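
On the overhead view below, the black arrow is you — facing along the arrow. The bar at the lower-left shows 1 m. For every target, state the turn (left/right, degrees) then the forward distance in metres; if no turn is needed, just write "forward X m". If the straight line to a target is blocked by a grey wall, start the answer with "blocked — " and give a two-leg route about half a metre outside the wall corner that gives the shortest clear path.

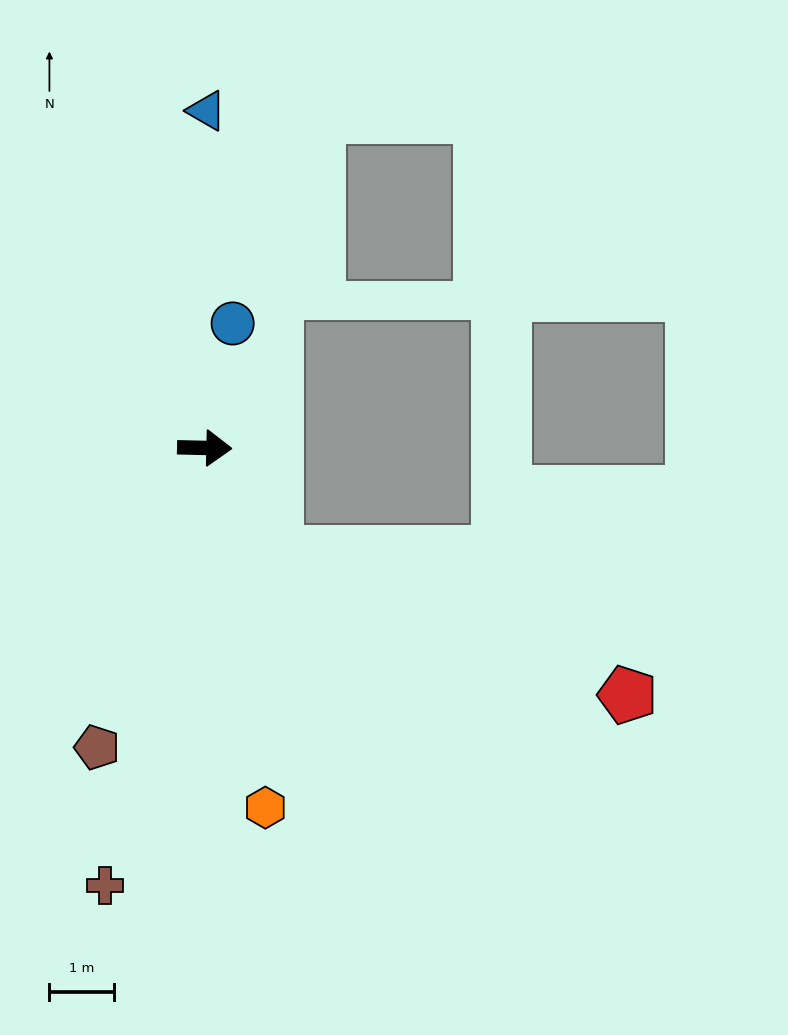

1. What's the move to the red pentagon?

blocked — turn right 55°, forward 2.0 m, then turn left 34°, forward 5.9 m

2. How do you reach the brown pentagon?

turn right 108°, forward 4.9 m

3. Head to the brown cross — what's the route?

turn right 102°, forward 6.9 m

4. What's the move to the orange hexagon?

turn right 79°, forward 5.6 m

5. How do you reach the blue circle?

turn left 79°, forward 2.0 m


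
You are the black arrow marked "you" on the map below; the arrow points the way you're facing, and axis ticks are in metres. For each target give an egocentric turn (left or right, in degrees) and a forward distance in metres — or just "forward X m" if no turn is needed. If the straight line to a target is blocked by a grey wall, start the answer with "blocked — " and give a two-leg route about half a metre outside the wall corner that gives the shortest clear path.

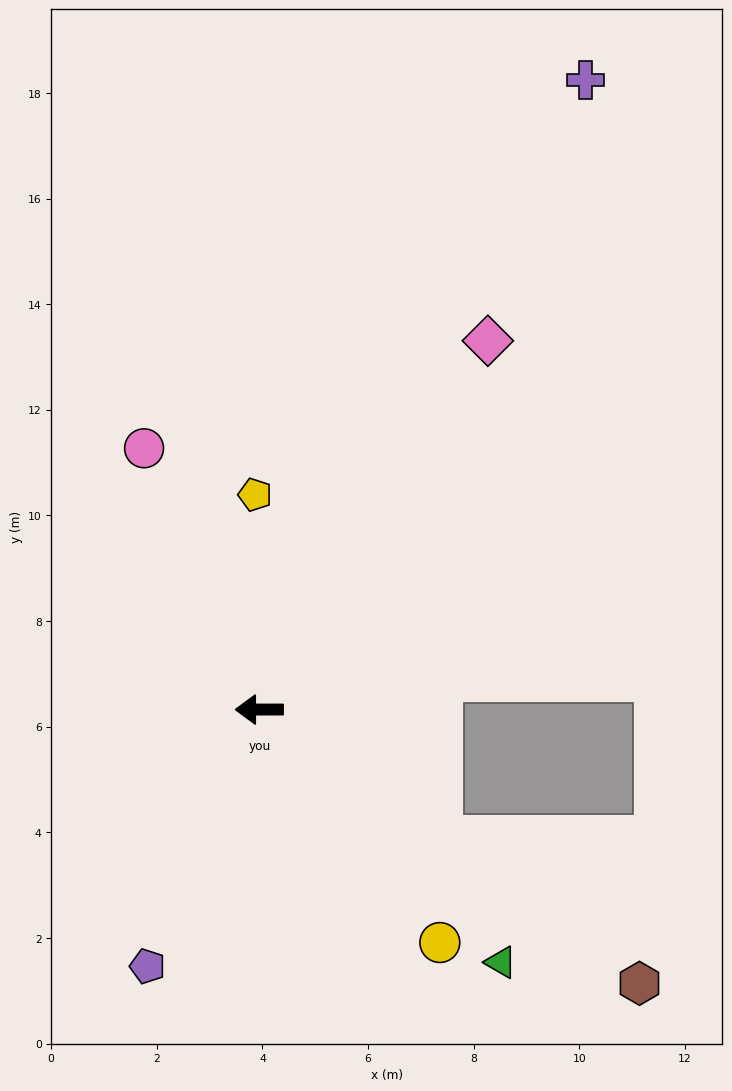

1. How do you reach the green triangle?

turn left 134°, forward 6.6 m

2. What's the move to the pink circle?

turn right 66°, forward 5.4 m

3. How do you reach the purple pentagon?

turn left 66°, forward 5.3 m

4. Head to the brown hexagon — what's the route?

turn left 144°, forward 8.9 m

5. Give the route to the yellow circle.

turn left 128°, forward 5.6 m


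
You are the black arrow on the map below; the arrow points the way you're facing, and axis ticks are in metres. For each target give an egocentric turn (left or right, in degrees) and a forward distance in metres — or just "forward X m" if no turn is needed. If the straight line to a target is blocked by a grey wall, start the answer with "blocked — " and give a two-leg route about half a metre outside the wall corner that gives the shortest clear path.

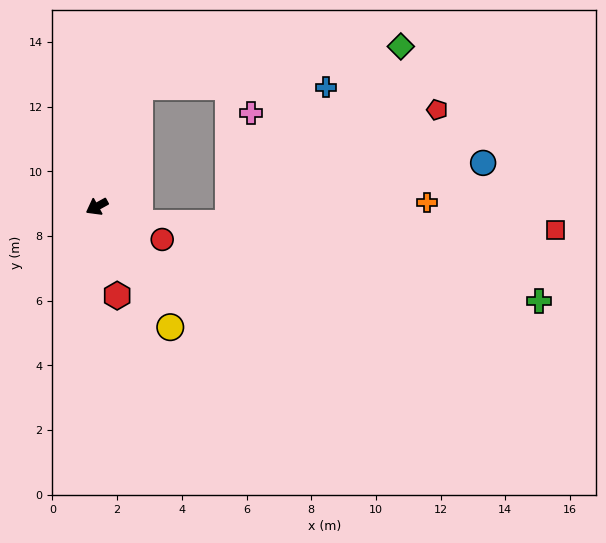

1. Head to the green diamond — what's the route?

blocked — turn right 138°, forward 3.9 m, then turn right 62°, forward 8.2 m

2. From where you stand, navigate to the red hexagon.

turn left 74°, forward 2.8 m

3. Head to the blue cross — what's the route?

blocked — turn right 138°, forward 3.9 m, then turn right 71°, forward 5.8 m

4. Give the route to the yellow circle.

turn left 92°, forward 4.4 m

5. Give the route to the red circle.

turn left 124°, forward 2.3 m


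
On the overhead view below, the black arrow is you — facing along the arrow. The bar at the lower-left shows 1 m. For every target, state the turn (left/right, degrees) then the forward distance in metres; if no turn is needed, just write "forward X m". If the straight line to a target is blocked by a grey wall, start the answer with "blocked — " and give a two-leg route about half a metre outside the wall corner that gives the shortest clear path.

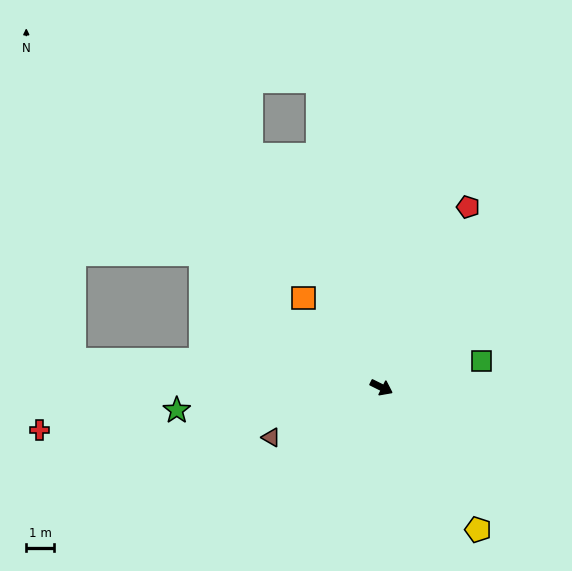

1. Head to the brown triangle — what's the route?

turn right 129°, forward 4.3 m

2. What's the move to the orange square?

turn left 157°, forward 4.2 m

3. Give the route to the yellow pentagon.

turn right 29°, forward 6.1 m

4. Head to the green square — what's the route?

turn left 41°, forward 3.7 m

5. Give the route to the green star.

turn right 147°, forward 7.3 m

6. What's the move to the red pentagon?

turn left 91°, forward 7.1 m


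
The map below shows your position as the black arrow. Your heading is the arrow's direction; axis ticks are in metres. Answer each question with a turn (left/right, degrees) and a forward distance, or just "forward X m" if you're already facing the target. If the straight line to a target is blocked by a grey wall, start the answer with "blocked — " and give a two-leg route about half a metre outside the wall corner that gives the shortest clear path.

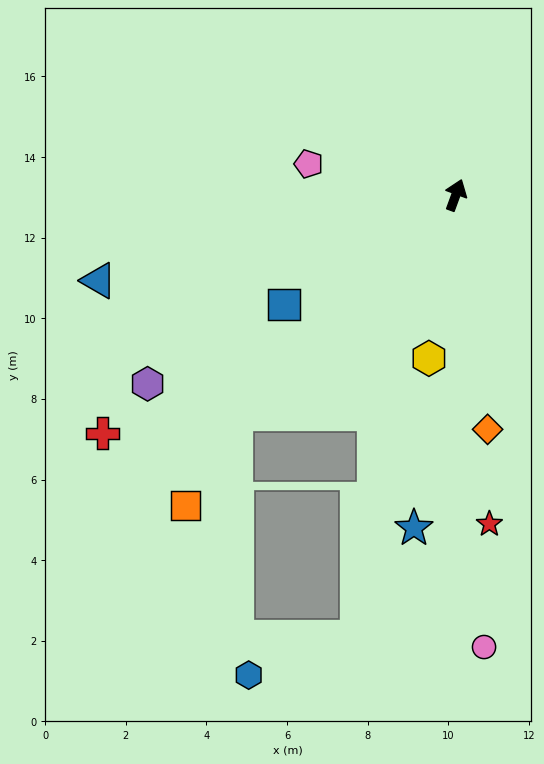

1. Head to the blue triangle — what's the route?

turn left 124°, forward 9.1 m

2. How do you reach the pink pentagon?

turn left 98°, forward 3.7 m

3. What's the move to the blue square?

turn left 143°, forward 5.1 m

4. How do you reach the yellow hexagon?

turn right 169°, forward 4.1 m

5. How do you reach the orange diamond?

turn right 152°, forward 5.9 m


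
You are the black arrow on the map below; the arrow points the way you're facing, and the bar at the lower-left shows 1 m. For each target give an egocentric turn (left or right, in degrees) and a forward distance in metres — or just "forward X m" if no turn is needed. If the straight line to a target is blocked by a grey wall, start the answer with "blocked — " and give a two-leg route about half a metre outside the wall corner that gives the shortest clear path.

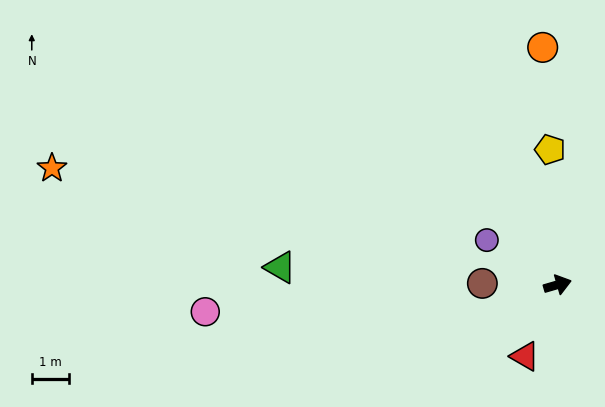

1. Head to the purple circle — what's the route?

turn left 132°, forward 2.2 m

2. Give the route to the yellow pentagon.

turn left 77°, forward 3.6 m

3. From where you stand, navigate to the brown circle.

turn left 163°, forward 2.0 m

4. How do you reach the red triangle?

turn right 131°, forward 2.1 m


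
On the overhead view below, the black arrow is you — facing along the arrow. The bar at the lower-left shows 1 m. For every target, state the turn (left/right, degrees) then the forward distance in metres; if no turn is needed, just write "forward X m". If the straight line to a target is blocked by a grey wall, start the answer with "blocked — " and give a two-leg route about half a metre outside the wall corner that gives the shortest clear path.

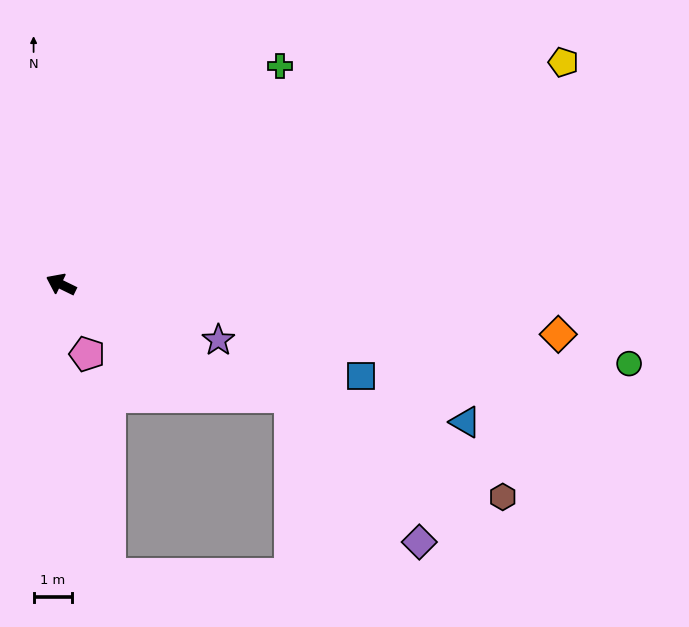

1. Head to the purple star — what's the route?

turn right 173°, forward 4.3 m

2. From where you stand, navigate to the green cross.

turn right 109°, forward 8.0 m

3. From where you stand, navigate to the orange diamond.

turn right 160°, forward 12.9 m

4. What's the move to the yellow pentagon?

turn right 130°, forward 14.2 m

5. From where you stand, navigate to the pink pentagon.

turn left 137°, forward 1.9 m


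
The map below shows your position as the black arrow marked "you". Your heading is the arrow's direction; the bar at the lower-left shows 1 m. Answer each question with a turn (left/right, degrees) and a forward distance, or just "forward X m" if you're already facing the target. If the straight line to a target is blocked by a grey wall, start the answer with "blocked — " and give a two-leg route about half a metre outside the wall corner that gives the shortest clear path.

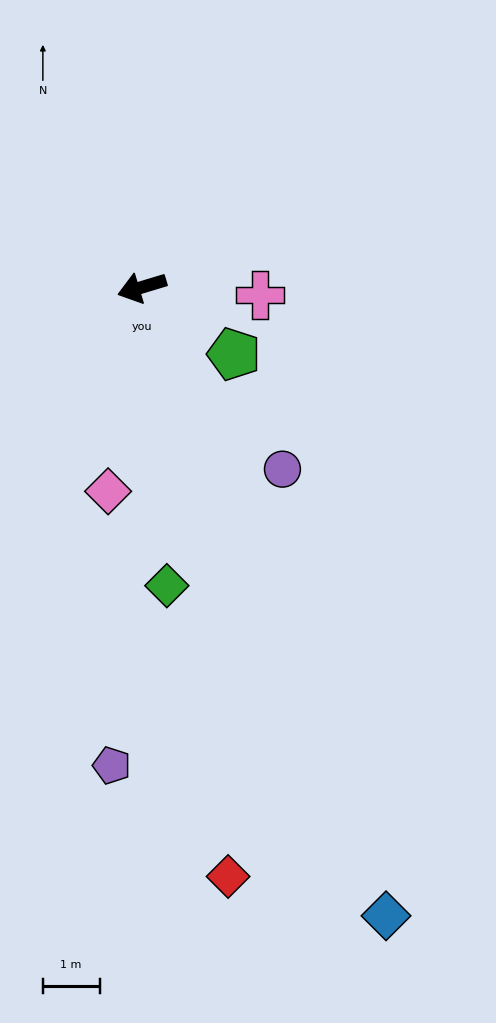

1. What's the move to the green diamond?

turn left 78°, forward 5.3 m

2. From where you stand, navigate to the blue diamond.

turn left 94°, forward 11.9 m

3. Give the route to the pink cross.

turn left 159°, forward 2.1 m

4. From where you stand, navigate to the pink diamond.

turn left 64°, forward 3.7 m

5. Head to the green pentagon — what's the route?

turn left 127°, forward 2.0 m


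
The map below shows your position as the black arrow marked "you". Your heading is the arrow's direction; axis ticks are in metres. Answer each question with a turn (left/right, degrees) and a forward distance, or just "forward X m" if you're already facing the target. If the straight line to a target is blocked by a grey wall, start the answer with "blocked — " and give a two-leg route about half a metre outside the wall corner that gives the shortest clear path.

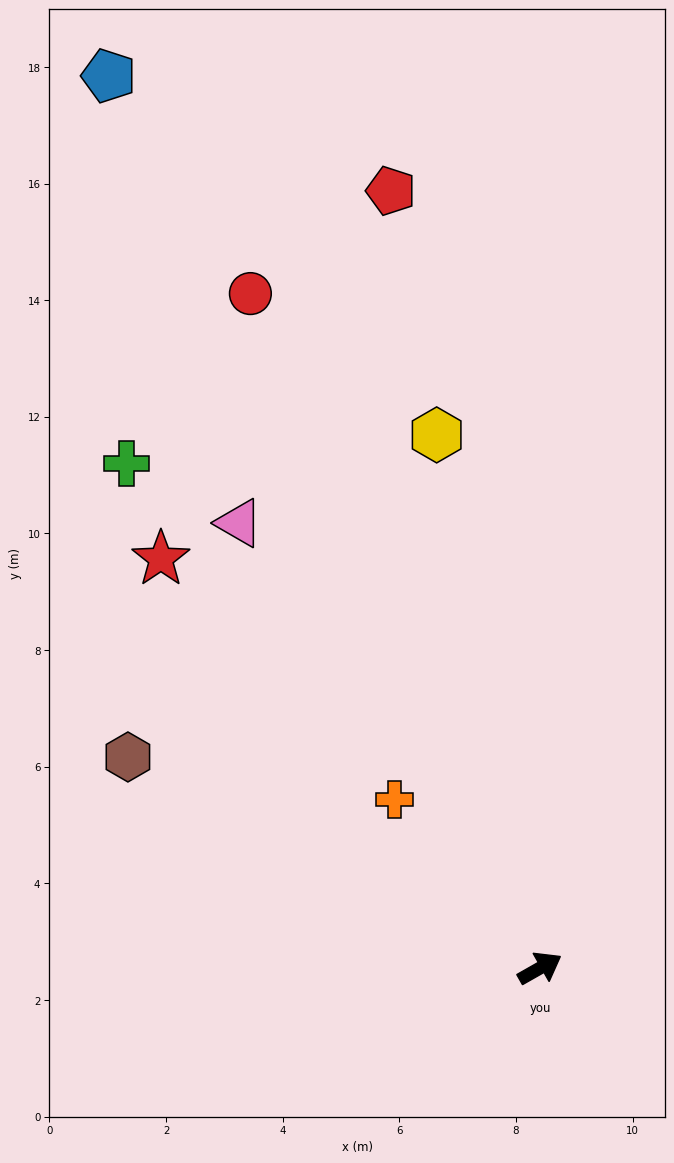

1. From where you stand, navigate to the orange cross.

turn left 101°, forward 3.8 m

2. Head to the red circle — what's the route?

turn left 84°, forward 12.6 m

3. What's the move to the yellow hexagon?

turn left 71°, forward 9.3 m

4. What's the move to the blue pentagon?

turn left 86°, forward 17.0 m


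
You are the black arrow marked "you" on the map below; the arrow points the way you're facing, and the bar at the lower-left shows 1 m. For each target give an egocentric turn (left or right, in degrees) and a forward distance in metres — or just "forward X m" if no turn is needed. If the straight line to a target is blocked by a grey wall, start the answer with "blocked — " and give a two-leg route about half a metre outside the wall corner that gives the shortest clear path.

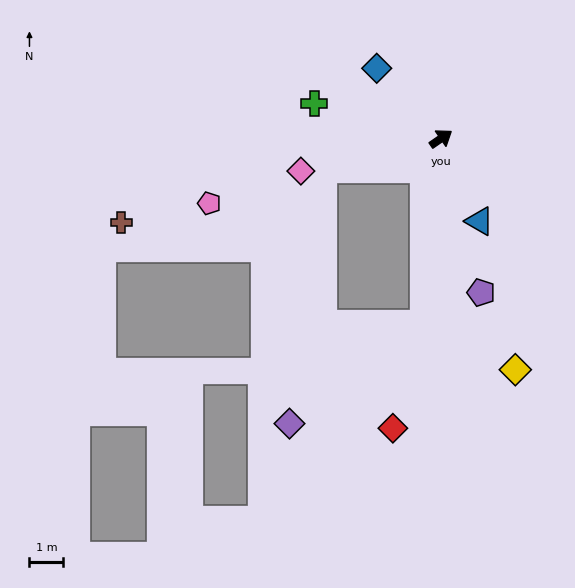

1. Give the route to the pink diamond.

turn left 158°, forward 4.2 m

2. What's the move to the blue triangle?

turn right 100°, forward 2.7 m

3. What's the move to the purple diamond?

blocked — turn right 130°, forward 5.5 m, then turn right 48°, forward 4.9 m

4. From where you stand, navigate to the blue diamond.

turn left 98°, forward 2.8 m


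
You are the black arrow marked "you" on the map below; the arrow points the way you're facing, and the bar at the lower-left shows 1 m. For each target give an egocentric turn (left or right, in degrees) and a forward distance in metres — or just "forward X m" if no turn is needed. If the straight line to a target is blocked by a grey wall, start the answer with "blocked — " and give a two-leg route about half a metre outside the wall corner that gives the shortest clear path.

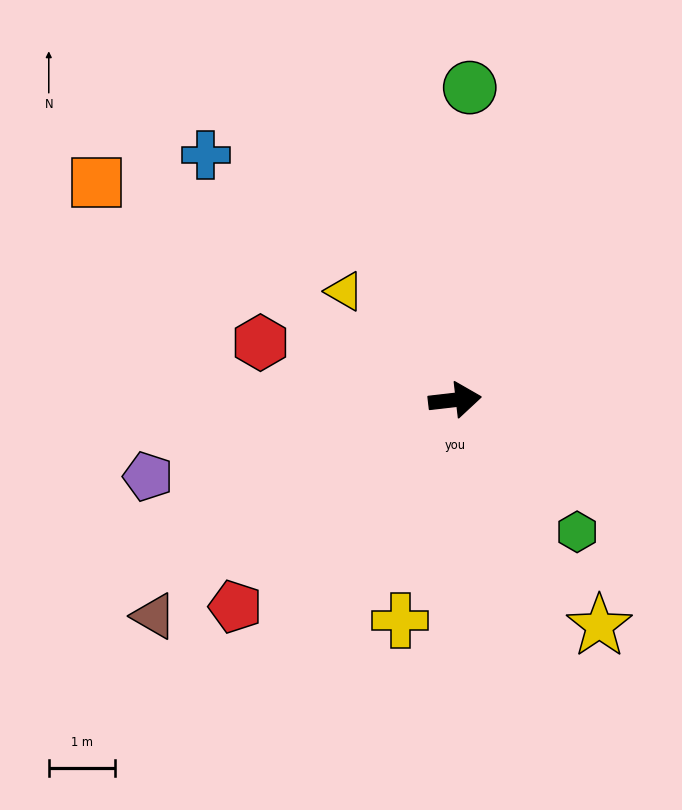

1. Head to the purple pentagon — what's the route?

turn right 173°, forward 4.8 m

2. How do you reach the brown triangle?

turn right 151°, forward 5.6 m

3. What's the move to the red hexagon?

turn left 157°, forward 3.1 m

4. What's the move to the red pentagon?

turn right 143°, forward 4.6 m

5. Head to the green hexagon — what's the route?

turn right 54°, forward 2.7 m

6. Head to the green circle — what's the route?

turn left 81°, forward 4.7 m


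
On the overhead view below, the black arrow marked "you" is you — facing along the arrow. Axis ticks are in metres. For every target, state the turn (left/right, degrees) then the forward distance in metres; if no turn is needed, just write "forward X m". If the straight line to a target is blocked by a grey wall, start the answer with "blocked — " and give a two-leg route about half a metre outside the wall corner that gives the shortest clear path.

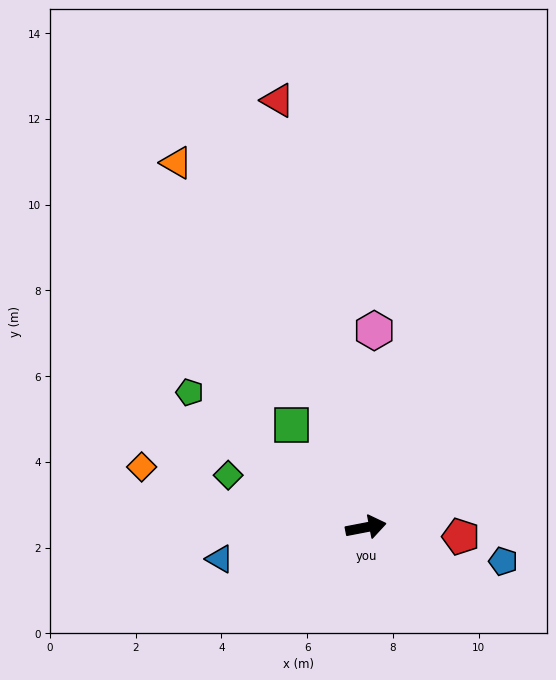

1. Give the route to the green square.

turn left 115°, forward 3.0 m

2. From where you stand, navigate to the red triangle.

turn left 91°, forward 10.2 m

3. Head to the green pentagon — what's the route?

turn left 132°, forward 5.2 m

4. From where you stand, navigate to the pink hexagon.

turn left 77°, forward 4.6 m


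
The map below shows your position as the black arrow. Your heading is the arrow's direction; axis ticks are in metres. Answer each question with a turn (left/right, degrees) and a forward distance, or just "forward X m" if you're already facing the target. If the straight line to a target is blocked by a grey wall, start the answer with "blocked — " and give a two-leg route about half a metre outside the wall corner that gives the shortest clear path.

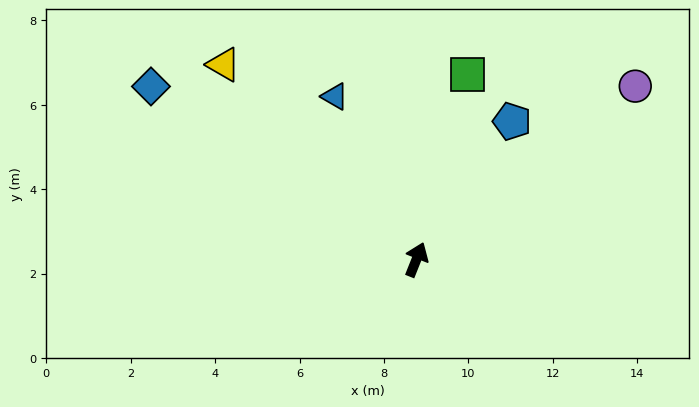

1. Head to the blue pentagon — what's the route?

turn right 13°, forward 4.0 m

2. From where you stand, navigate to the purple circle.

turn right 30°, forward 6.6 m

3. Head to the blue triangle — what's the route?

turn left 48°, forward 4.3 m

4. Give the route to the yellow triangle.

turn left 66°, forward 6.5 m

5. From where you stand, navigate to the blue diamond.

turn left 79°, forward 7.5 m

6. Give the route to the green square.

turn left 6°, forward 4.5 m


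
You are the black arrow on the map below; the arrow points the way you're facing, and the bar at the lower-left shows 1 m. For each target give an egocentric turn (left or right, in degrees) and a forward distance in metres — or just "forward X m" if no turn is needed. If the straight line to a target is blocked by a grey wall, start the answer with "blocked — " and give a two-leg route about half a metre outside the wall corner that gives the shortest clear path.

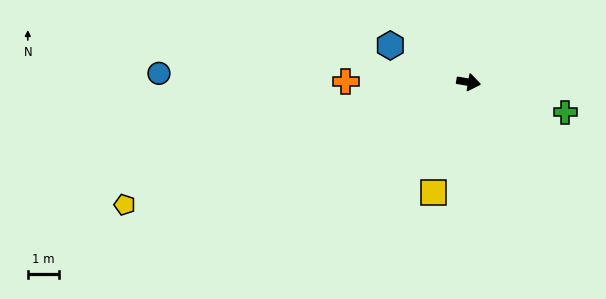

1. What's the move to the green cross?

turn right 7°, forward 3.3 m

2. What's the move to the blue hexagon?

turn left 165°, forward 2.8 m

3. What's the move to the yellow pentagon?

turn right 151°, forward 11.8 m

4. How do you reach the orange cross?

turn right 171°, forward 4.0 m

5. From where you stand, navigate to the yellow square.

turn right 98°, forward 3.7 m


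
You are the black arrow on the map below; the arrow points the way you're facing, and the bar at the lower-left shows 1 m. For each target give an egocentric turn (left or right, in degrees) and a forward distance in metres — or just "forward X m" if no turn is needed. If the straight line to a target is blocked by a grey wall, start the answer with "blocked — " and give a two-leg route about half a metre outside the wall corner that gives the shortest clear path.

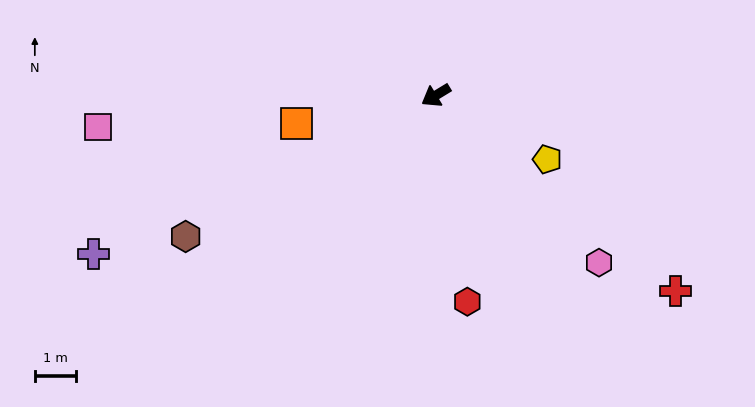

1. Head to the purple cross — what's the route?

turn right 6°, forward 9.2 m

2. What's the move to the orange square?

turn right 20°, forward 3.5 m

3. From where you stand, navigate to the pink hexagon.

turn left 103°, forward 5.7 m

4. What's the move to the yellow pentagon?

turn left 119°, forward 3.1 m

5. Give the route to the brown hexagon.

forward 7.0 m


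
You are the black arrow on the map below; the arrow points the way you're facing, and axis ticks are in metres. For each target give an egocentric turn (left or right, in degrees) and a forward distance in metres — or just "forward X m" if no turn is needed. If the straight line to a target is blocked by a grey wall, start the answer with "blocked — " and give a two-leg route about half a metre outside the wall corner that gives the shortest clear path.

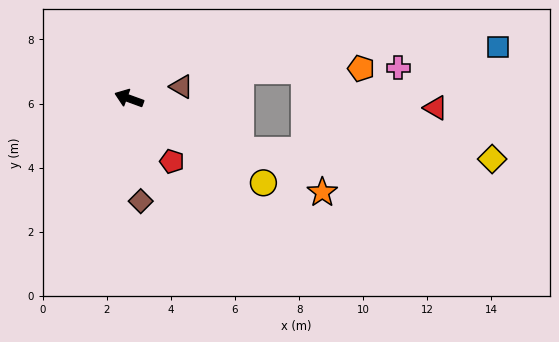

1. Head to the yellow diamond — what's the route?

blocked — turn left 175°, forward 3.8 m, then turn left 23°, forward 7.9 m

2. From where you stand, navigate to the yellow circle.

turn left 168°, forward 5.0 m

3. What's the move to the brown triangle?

turn right 147°, forward 1.7 m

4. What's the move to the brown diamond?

turn left 117°, forward 3.2 m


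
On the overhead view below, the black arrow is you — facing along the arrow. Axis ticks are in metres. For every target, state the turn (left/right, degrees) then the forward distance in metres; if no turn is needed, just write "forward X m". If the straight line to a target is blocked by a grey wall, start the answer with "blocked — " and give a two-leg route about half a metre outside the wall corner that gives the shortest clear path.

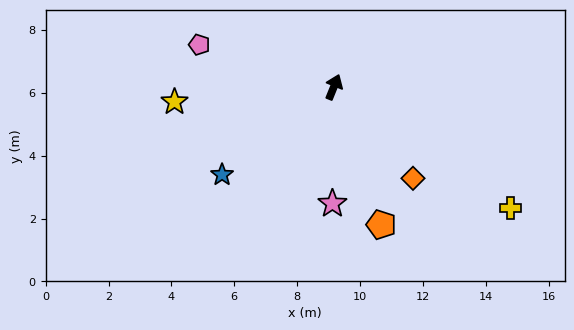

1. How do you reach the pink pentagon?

turn left 95°, forward 4.5 m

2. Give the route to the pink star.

turn right 159°, forward 3.7 m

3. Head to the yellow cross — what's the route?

turn right 102°, forward 6.8 m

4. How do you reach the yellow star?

turn left 117°, forward 5.1 m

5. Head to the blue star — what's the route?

turn left 150°, forward 4.5 m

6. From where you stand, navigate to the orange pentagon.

turn right 139°, forward 4.6 m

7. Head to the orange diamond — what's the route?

turn right 117°, forward 3.8 m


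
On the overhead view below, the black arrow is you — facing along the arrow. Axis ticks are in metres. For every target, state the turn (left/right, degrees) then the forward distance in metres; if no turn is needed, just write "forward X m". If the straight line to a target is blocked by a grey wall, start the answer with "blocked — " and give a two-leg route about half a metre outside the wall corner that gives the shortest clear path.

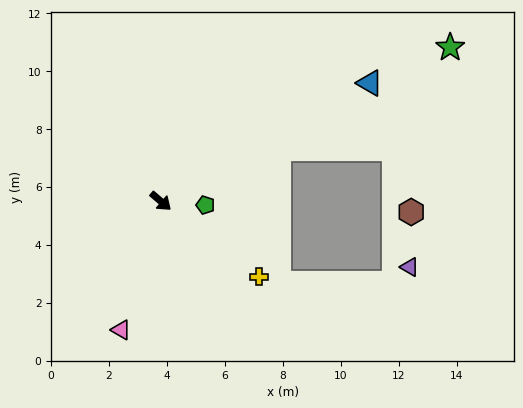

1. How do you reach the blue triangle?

turn left 70°, forward 8.3 m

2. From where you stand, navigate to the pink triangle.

turn right 67°, forward 4.6 m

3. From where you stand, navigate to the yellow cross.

turn left 3°, forward 4.3 m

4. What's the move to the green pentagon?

turn left 36°, forward 1.5 m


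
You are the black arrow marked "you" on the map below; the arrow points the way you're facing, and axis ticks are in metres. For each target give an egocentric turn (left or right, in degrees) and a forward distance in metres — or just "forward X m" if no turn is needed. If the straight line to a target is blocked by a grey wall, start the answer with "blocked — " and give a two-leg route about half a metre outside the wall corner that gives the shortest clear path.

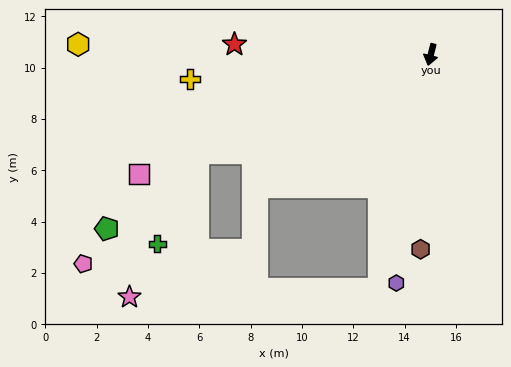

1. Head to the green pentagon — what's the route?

blocked — turn right 53°, forward 9.9 m, then turn left 17°, forward 4.6 m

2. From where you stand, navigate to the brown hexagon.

turn left 11°, forward 7.6 m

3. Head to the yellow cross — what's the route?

turn right 70°, forward 9.4 m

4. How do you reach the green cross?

blocked — turn right 53°, forward 9.9 m, then turn left 43°, forward 3.9 m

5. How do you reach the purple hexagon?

turn left 5°, forward 9.0 m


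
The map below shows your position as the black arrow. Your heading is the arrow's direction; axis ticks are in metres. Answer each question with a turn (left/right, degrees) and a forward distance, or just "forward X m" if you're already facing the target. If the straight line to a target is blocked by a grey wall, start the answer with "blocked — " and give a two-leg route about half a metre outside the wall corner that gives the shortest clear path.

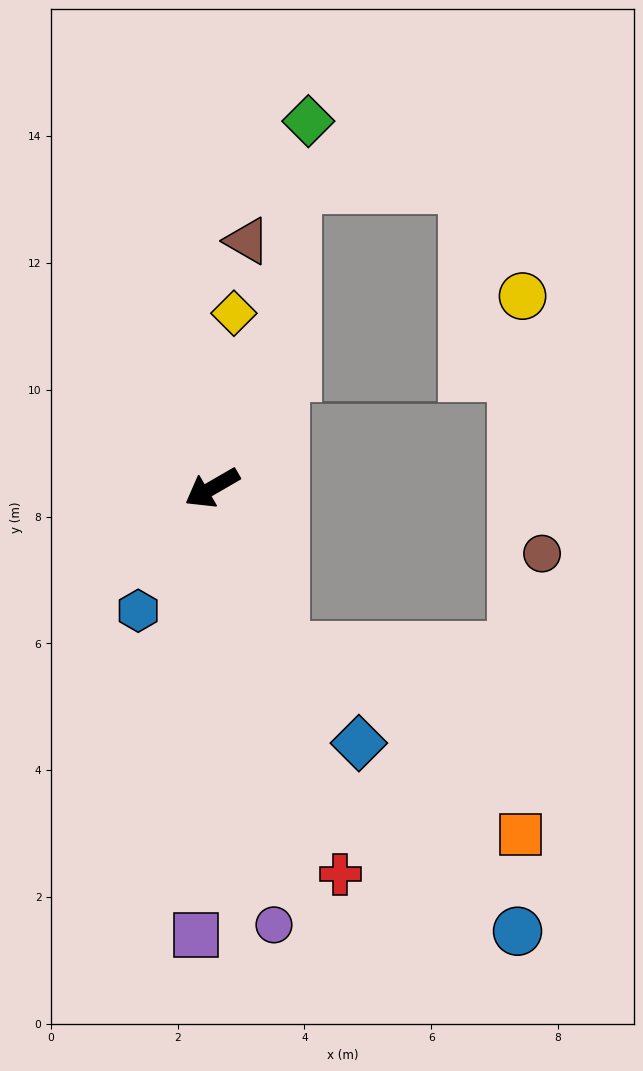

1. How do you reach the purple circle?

turn left 68°, forward 7.0 m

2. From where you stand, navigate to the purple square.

turn left 58°, forward 7.1 m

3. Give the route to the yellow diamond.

turn right 127°, forward 2.8 m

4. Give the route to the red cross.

turn left 78°, forward 6.4 m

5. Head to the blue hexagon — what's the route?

turn left 29°, forward 2.3 m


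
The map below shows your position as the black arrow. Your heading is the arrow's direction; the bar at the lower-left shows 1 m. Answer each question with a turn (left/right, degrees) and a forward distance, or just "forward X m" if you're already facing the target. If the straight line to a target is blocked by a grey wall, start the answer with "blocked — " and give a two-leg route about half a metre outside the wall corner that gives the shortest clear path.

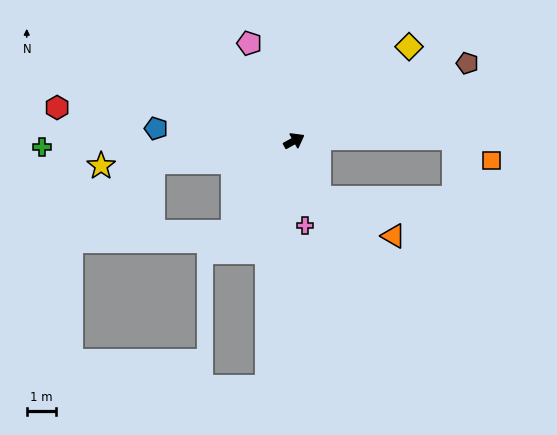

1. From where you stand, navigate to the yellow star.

turn left 158°, forward 6.7 m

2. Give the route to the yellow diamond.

turn left 10°, forward 5.1 m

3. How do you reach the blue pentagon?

turn left 146°, forward 4.8 m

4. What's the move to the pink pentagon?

turn left 86°, forward 3.7 m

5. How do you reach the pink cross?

turn right 112°, forward 2.9 m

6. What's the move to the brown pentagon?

turn right 5°, forward 6.5 m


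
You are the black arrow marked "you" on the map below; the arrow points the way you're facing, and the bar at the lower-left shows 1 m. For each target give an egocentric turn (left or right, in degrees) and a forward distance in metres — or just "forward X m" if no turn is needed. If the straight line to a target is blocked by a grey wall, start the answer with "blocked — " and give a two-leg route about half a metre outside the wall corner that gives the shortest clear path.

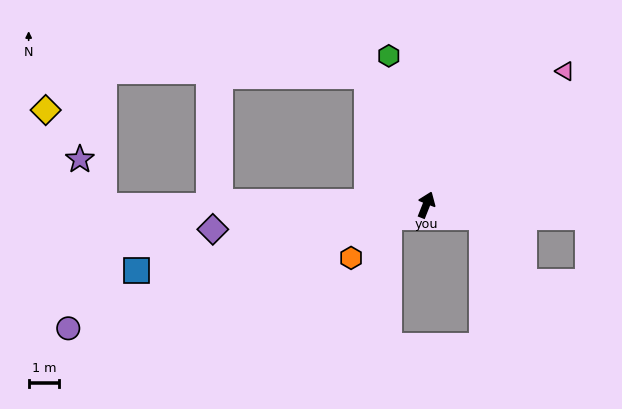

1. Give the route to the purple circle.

turn left 131°, forward 12.3 m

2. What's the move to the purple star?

blocked — turn left 112°, forward 10.5 m, then turn right 63°, forward 1.7 m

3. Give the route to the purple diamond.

turn left 118°, forward 7.0 m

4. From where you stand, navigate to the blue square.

turn left 124°, forward 9.7 m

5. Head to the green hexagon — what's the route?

turn left 36°, forward 5.0 m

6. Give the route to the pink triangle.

turn right 25°, forward 6.3 m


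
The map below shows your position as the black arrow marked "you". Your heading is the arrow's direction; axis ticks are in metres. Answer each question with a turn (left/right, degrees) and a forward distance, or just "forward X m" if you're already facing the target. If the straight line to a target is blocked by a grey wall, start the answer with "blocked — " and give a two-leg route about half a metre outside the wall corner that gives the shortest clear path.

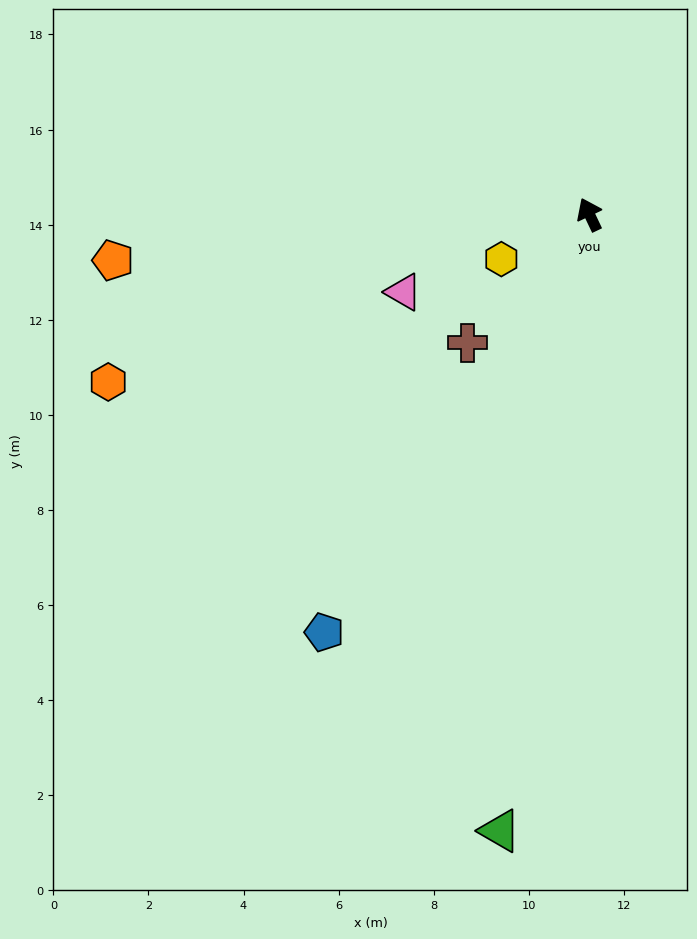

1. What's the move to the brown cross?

turn left 111°, forward 3.7 m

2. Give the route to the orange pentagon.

turn left 70°, forward 10.1 m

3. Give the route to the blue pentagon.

turn left 122°, forward 10.4 m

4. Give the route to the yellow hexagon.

turn left 91°, forward 2.1 m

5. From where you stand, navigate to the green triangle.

turn left 146°, forward 13.1 m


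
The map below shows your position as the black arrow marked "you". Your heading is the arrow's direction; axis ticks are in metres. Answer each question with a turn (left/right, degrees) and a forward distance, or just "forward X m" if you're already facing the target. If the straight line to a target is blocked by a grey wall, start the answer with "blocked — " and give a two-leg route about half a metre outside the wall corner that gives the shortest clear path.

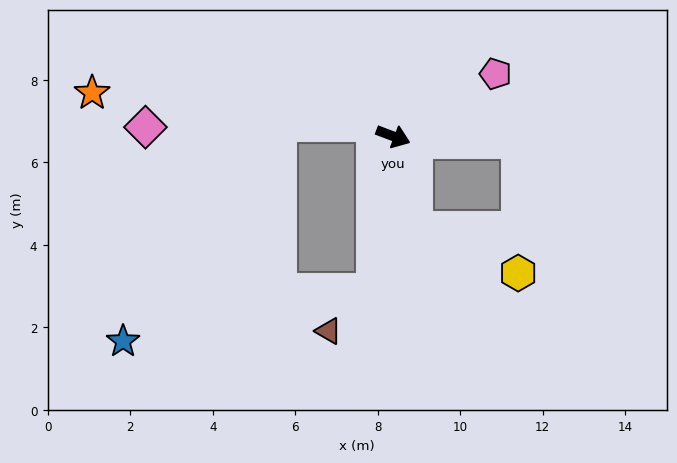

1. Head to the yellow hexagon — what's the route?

blocked — turn right 55°, forward 2.3 m, then turn left 52°, forward 2.7 m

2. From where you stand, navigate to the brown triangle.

blocked — turn right 76°, forward 3.8 m, then turn right 41°, forward 1.5 m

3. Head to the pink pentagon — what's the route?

turn left 52°, forward 2.9 m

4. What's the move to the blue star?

blocked — turn right 76°, forward 3.8 m, then turn right 72°, forward 6.2 m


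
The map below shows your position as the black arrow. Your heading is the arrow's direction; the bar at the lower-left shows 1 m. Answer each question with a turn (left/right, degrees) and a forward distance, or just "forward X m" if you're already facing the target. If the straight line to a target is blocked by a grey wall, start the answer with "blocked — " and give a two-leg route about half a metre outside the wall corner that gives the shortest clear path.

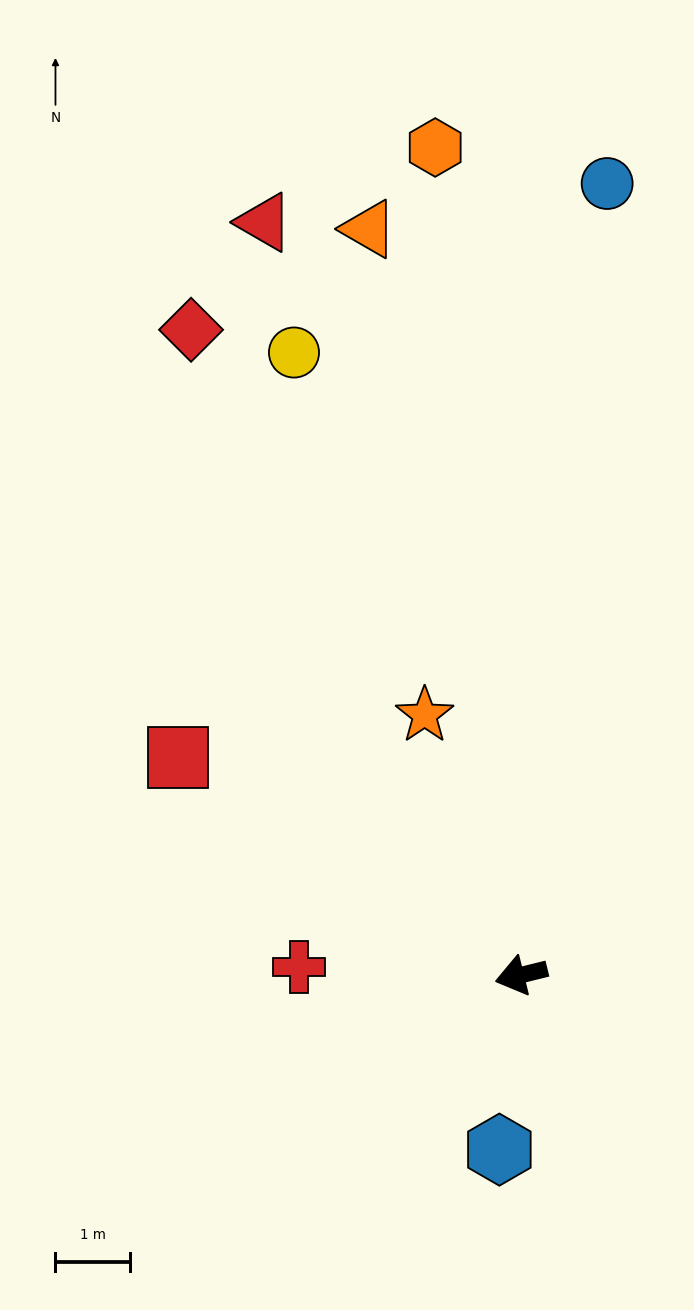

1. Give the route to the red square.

turn right 46°, forward 5.5 m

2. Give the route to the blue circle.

turn right 110°, forward 10.7 m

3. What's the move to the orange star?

turn right 83°, forward 3.7 m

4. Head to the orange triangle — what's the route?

turn right 92°, forward 10.2 m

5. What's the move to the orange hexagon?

turn right 98°, forward 11.2 m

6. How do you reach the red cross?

turn right 16°, forward 3.0 m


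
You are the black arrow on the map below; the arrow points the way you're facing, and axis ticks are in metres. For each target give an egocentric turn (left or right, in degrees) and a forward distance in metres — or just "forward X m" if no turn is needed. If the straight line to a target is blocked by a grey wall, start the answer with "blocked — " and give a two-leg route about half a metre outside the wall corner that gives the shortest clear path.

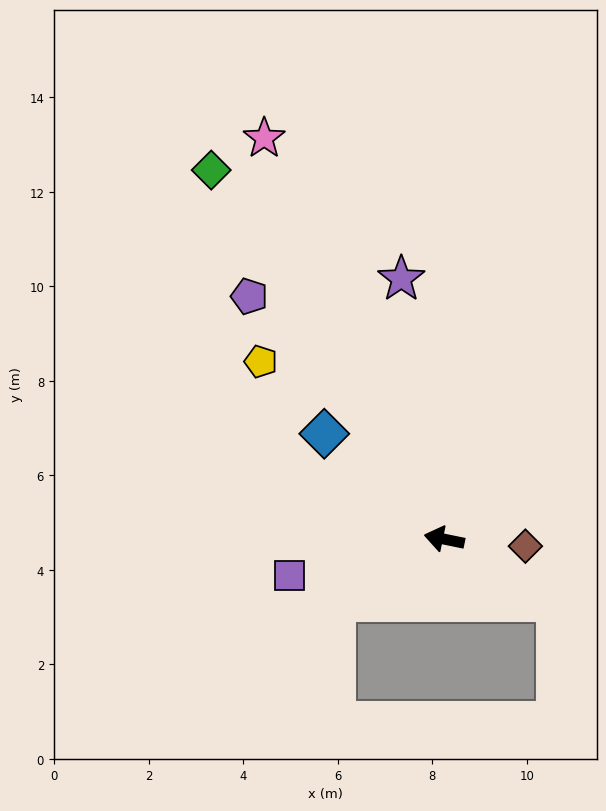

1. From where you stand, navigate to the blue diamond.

turn right 30°, forward 3.4 m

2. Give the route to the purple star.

turn right 69°, forward 5.6 m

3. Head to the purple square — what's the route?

turn left 25°, forward 3.4 m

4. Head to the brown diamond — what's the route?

turn right 173°, forward 1.7 m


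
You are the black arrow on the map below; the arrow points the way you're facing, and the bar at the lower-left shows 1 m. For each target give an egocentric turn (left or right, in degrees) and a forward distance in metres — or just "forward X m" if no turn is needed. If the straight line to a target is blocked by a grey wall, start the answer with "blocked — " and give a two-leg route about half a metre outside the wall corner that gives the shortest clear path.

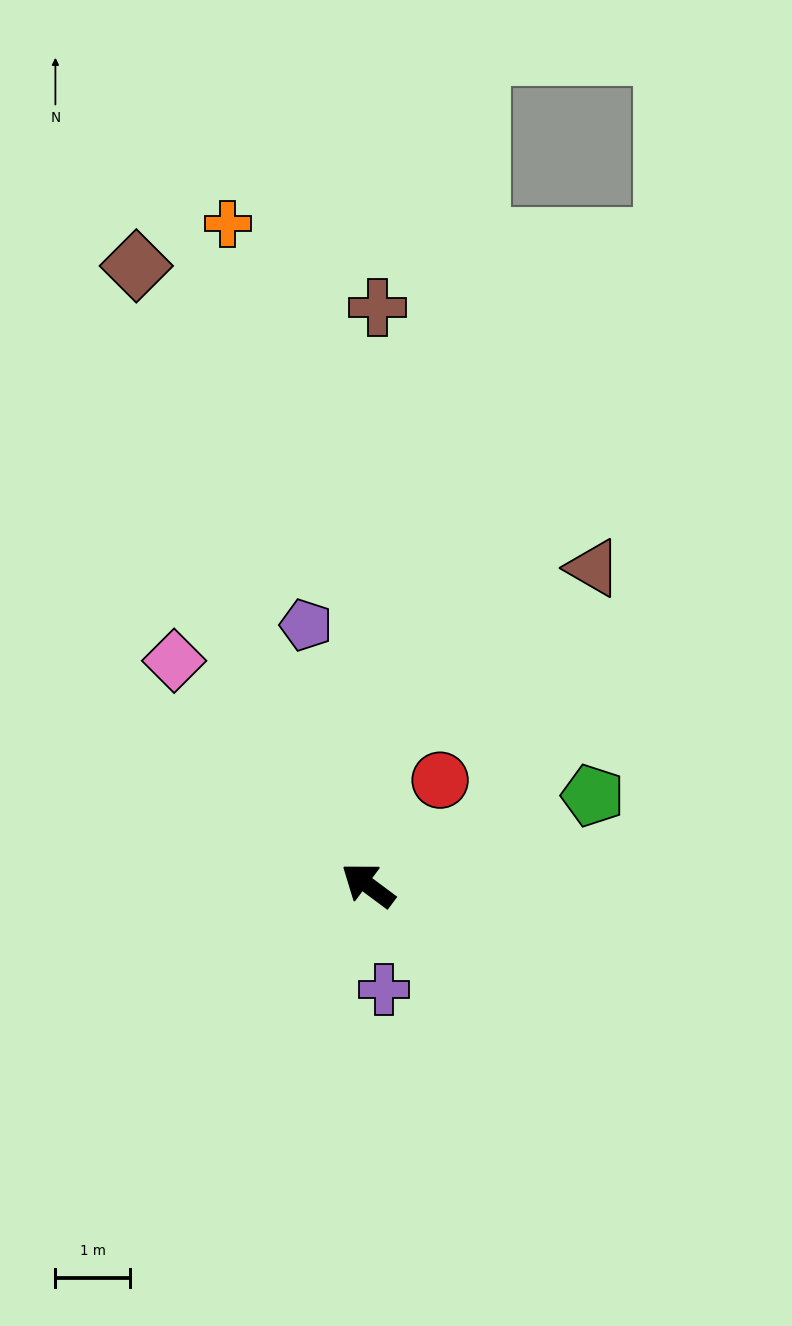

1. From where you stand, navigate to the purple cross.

turn left 135°, forward 1.4 m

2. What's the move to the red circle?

turn right 88°, forward 1.7 m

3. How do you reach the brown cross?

turn right 54°, forward 7.8 m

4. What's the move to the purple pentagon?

turn right 40°, forward 3.6 m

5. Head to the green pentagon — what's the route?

turn right 122°, forward 3.3 m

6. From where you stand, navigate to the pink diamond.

turn right 13°, forward 4.0 m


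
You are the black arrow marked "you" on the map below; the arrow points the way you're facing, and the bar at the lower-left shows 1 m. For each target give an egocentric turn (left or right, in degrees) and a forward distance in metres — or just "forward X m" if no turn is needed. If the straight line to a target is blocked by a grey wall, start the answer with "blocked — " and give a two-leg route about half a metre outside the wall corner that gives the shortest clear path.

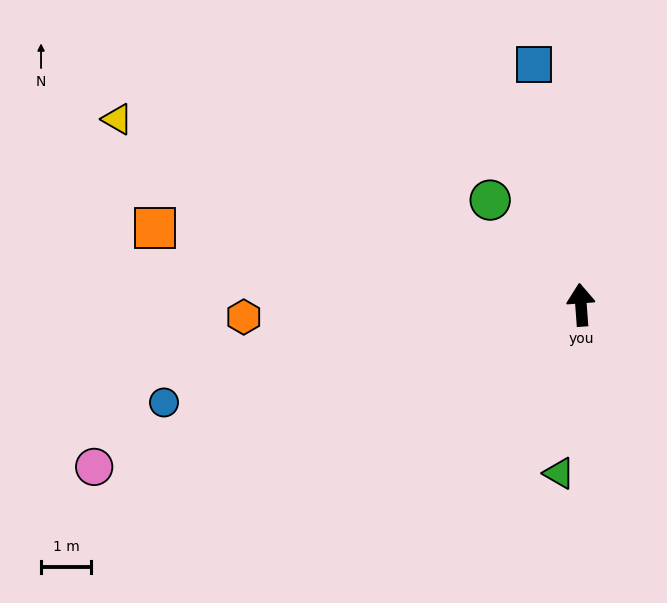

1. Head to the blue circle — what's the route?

turn left 99°, forward 8.6 m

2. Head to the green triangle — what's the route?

turn left 168°, forward 3.4 m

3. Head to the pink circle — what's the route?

turn left 104°, forward 10.3 m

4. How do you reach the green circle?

turn left 37°, forward 2.8 m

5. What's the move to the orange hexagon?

turn left 88°, forward 6.8 m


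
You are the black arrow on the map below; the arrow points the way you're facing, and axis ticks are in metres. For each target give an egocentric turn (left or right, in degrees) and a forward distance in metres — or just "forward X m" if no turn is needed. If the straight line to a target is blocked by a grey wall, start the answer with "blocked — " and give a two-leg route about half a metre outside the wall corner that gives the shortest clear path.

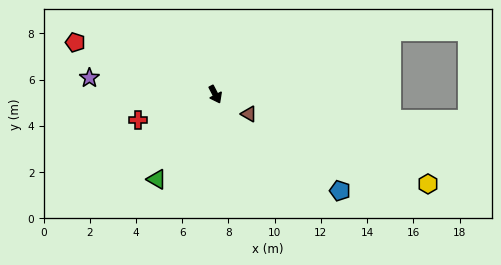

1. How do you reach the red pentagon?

turn right 138°, forward 6.5 m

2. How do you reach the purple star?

turn right 125°, forward 5.5 m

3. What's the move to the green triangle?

turn right 62°, forward 4.5 m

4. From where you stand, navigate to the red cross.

turn right 99°, forward 3.5 m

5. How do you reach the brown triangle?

turn left 32°, forward 1.7 m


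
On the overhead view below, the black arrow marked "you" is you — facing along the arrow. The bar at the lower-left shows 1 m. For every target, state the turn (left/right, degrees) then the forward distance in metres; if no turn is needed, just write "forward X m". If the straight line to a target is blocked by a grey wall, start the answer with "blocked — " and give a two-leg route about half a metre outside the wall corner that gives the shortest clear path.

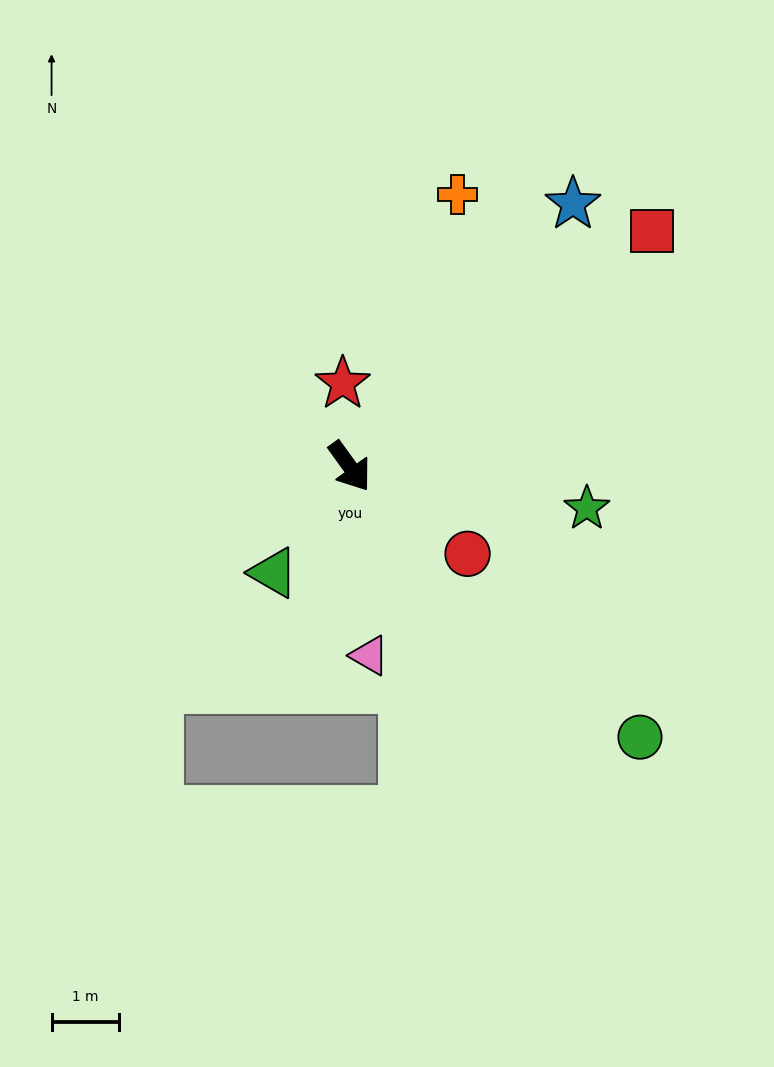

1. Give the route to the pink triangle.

turn right 30°, forward 2.8 m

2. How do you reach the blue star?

turn left 104°, forward 5.1 m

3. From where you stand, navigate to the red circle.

turn left 18°, forward 2.2 m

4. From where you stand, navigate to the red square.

turn left 92°, forward 5.6 m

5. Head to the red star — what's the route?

turn left 149°, forward 1.2 m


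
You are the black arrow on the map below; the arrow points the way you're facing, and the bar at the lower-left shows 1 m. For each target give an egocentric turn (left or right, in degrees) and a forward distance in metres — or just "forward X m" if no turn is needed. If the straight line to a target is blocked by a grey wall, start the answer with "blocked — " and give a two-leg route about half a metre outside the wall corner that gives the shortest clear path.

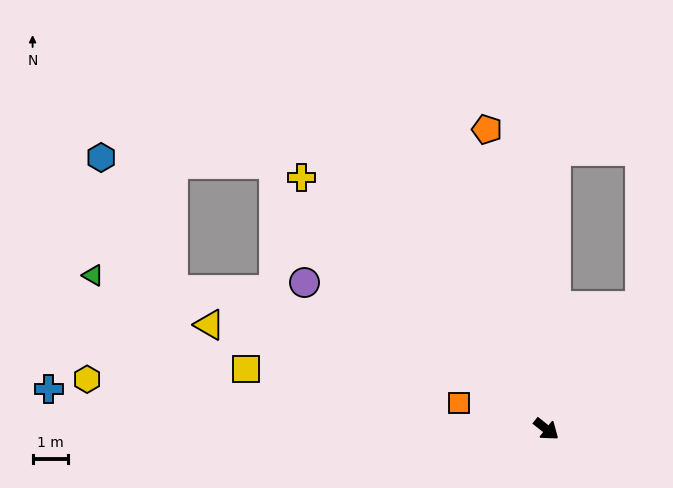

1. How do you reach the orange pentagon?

turn left 140°, forward 8.5 m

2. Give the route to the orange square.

turn right 158°, forward 2.5 m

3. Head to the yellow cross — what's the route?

turn left 173°, forward 9.8 m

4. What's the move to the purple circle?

turn right 173°, forward 7.9 m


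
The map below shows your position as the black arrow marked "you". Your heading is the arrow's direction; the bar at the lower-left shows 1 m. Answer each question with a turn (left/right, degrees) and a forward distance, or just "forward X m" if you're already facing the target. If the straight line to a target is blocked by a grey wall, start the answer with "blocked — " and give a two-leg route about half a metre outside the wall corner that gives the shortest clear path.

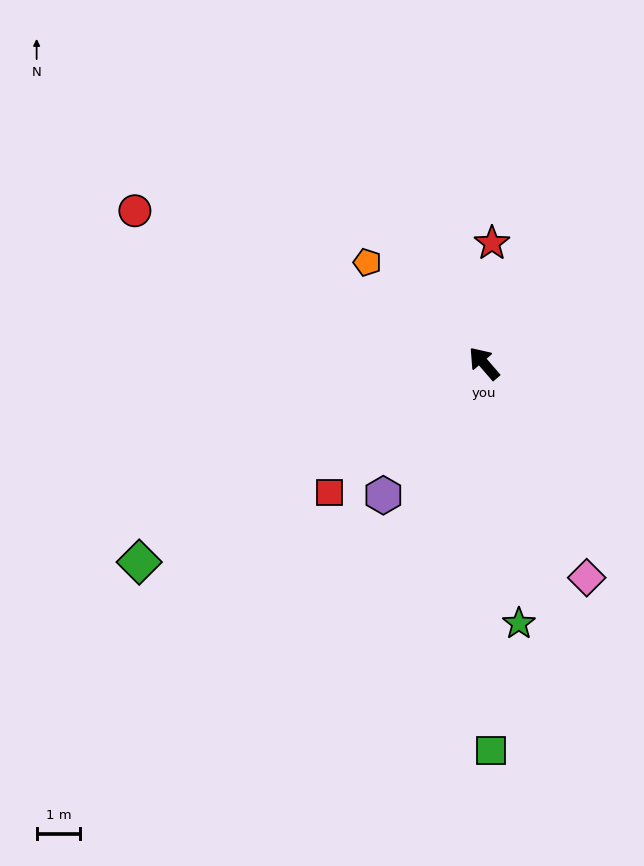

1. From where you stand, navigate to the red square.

turn left 89°, forward 4.6 m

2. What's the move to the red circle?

turn left 26°, forward 8.8 m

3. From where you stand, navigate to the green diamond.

turn left 79°, forward 9.2 m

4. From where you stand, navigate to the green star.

turn left 147°, forward 6.0 m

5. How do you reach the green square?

turn left 140°, forward 8.9 m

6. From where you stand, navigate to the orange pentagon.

turn left 8°, forward 3.5 m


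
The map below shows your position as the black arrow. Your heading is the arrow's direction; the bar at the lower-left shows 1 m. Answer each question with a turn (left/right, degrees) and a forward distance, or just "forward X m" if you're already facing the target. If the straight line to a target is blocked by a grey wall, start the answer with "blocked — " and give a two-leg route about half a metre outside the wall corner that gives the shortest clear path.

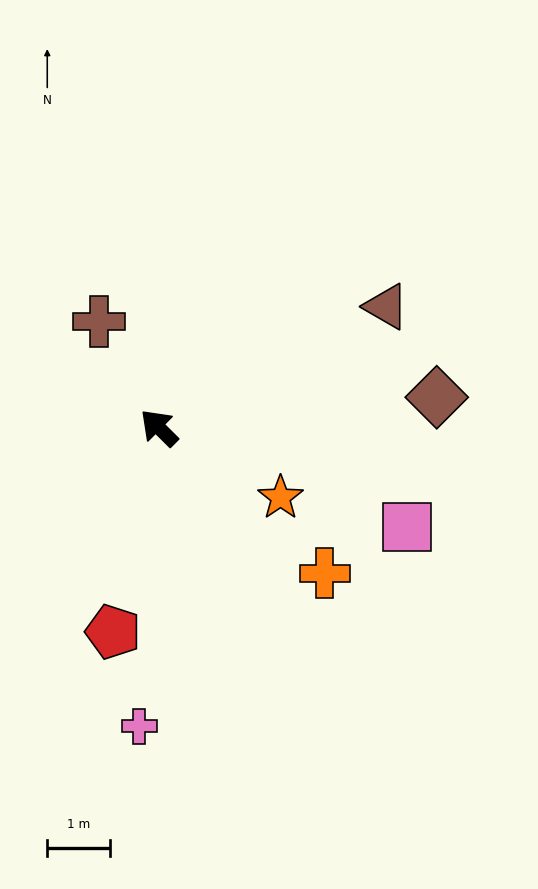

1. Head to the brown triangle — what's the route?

turn right 107°, forward 4.1 m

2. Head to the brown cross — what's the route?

turn right 16°, forward 1.9 m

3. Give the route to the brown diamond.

turn right 129°, forward 4.5 m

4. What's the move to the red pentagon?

turn left 122°, forward 3.3 m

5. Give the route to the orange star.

turn right 165°, forward 2.2 m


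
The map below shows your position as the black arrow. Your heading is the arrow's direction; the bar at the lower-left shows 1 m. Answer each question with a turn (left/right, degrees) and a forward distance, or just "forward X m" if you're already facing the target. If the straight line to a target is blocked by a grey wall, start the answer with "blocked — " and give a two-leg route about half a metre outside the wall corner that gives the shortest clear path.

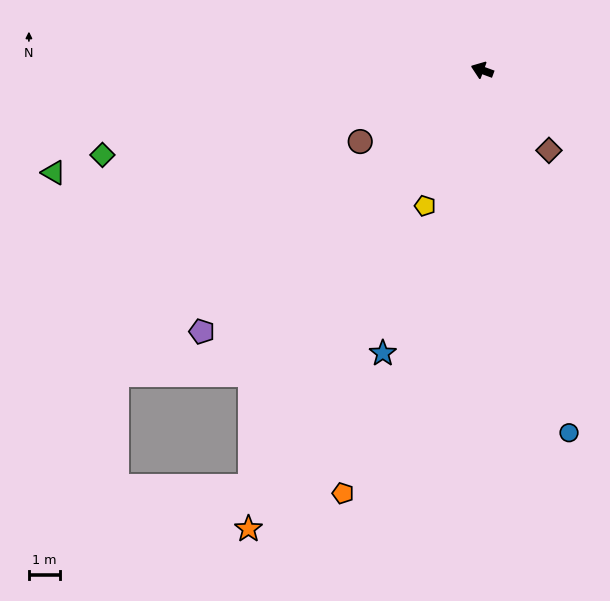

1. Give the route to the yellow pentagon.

turn left 87°, forward 4.7 m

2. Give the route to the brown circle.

turn left 51°, forward 4.5 m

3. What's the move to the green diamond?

turn left 33°, forward 12.5 m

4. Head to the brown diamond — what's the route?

turn left 150°, forward 3.4 m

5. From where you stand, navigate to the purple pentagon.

turn left 63°, forward 12.3 m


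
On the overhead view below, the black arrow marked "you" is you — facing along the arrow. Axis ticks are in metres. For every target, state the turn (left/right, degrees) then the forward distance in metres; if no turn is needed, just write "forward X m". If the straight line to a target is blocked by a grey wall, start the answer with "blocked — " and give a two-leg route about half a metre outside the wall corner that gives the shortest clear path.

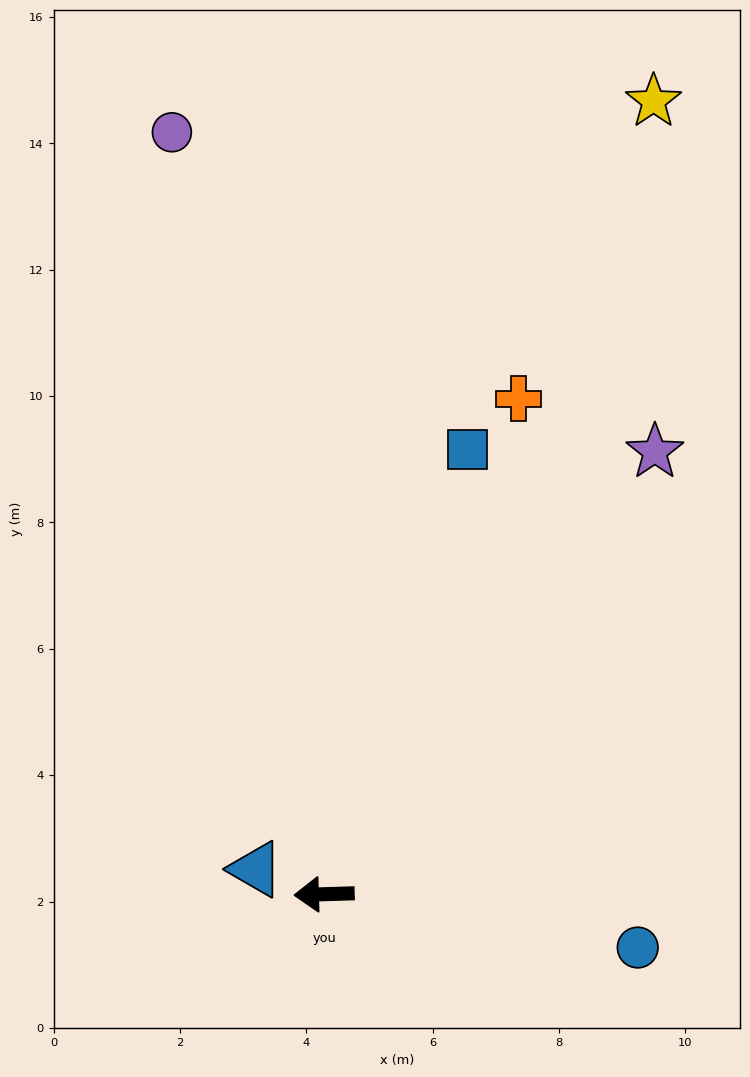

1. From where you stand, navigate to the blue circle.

turn left 169°, forward 5.0 m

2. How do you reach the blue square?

turn right 110°, forward 7.4 m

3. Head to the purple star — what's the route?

turn right 129°, forward 8.7 m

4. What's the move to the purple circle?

turn right 80°, forward 12.3 m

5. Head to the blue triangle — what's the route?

turn right 22°, forward 1.2 m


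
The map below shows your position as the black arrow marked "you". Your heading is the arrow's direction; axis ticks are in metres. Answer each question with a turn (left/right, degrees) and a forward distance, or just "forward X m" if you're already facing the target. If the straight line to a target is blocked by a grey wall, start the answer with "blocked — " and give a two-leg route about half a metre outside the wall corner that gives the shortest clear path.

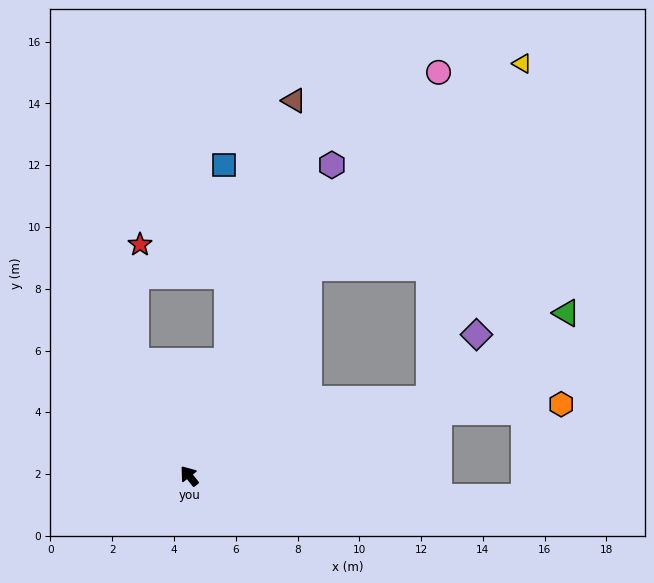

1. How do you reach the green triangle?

blocked — turn right 110°, forward 8.2 m, then turn left 14°, forward 5.2 m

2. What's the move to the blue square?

blocked — turn right 57°, forward 3.9 m, then turn left 20°, forward 6.3 m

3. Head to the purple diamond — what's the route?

blocked — turn right 110°, forward 8.2 m, then turn left 35°, forward 2.6 m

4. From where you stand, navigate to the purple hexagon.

turn right 63°, forward 11.1 m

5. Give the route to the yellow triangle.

blocked — turn right 68°, forward 7.8 m, then turn right 16°, forward 9.6 m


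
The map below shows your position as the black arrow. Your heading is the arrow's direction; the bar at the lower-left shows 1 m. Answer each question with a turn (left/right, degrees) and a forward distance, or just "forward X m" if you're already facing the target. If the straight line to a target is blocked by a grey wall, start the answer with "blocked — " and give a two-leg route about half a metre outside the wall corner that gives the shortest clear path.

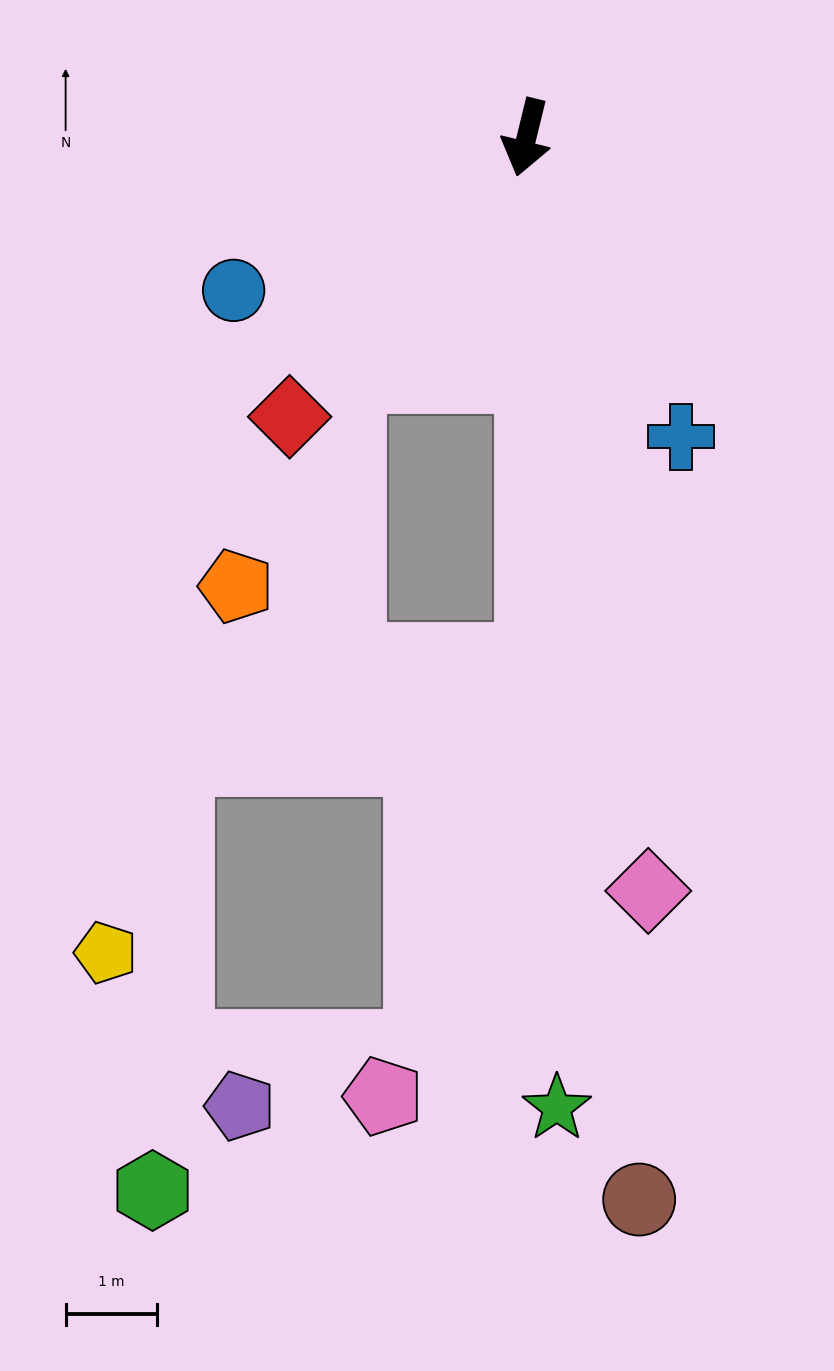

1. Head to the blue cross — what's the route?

turn left 41°, forward 3.7 m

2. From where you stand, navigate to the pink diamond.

turn left 23°, forward 8.4 m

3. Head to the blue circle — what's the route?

turn right 49°, forward 3.6 m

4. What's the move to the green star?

turn left 16°, forward 10.7 m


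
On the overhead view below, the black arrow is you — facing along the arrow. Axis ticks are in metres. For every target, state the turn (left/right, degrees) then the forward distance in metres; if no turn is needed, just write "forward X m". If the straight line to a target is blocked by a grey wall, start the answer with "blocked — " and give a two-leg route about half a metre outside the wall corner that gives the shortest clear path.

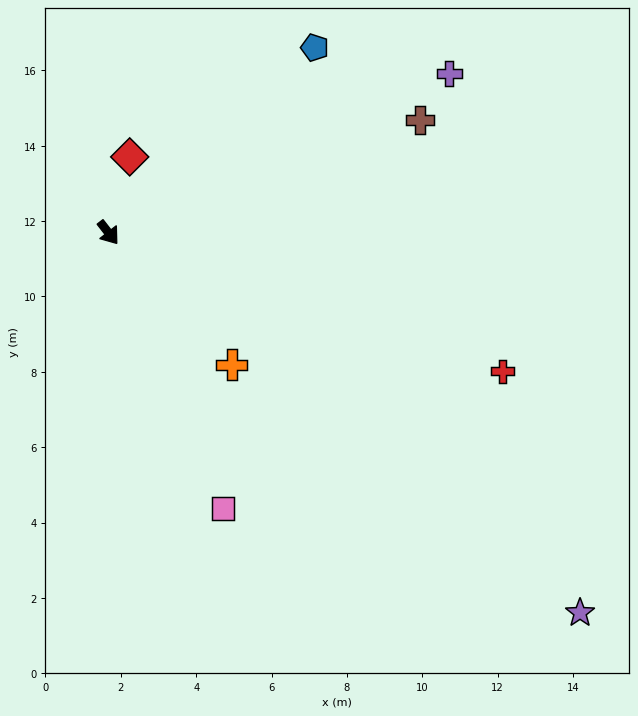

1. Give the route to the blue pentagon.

turn left 94°, forward 7.4 m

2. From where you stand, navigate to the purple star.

turn left 13°, forward 16.1 m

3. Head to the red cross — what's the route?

turn left 33°, forward 11.1 m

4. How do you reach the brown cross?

turn left 72°, forward 8.8 m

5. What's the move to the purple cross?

turn left 77°, forward 10.0 m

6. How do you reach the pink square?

turn right 15°, forward 7.9 m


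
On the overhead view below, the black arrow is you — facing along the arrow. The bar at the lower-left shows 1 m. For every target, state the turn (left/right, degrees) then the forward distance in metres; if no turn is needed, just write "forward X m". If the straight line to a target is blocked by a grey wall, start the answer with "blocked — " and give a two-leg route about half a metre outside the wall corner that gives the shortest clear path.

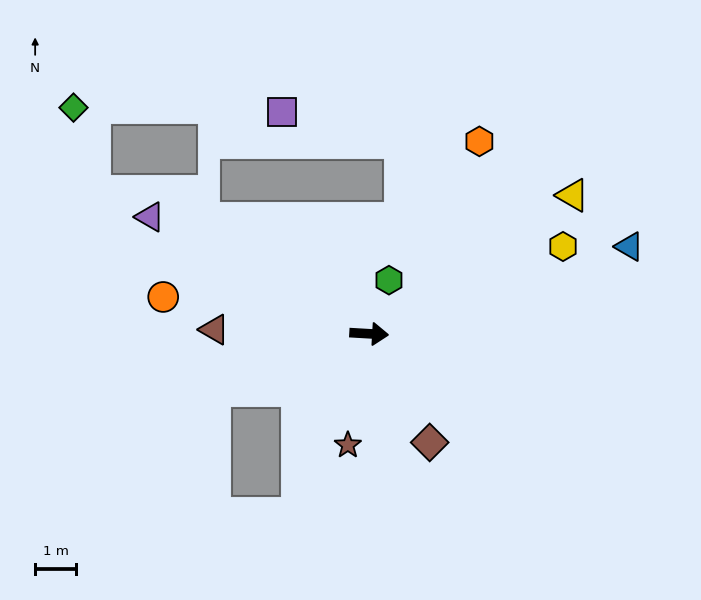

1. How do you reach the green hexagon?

turn left 73°, forward 1.4 m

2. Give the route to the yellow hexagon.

turn left 28°, forward 5.2 m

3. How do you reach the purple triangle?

turn left 155°, forward 6.1 m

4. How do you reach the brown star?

turn right 97°, forward 2.8 m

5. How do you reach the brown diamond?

turn right 58°, forward 3.1 m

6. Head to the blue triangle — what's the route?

turn left 22°, forward 6.8 m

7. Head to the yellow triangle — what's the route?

turn left 38°, forward 6.1 m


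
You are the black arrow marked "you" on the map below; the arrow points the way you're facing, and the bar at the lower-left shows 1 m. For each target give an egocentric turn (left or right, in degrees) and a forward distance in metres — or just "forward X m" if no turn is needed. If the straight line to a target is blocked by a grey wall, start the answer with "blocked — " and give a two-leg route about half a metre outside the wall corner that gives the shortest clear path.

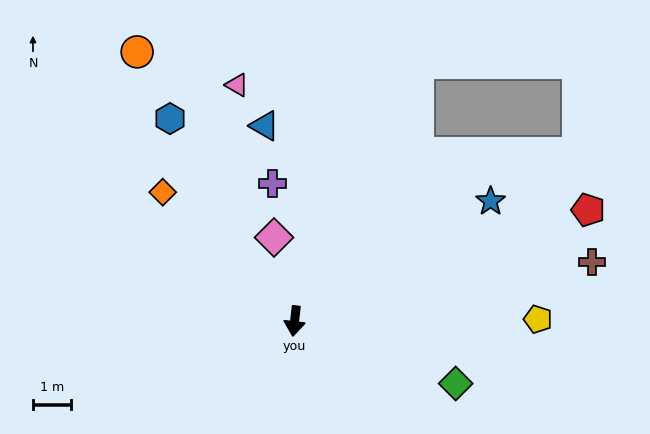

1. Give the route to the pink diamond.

turn right 160°, forward 2.3 m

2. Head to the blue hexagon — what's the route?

turn right 142°, forward 6.2 m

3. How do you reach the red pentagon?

turn left 117°, forward 8.2 m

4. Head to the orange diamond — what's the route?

turn right 128°, forward 4.8 m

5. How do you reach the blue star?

turn left 128°, forward 6.0 m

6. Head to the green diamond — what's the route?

turn left 75°, forward 4.5 m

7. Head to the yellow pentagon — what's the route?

turn left 97°, forward 6.4 m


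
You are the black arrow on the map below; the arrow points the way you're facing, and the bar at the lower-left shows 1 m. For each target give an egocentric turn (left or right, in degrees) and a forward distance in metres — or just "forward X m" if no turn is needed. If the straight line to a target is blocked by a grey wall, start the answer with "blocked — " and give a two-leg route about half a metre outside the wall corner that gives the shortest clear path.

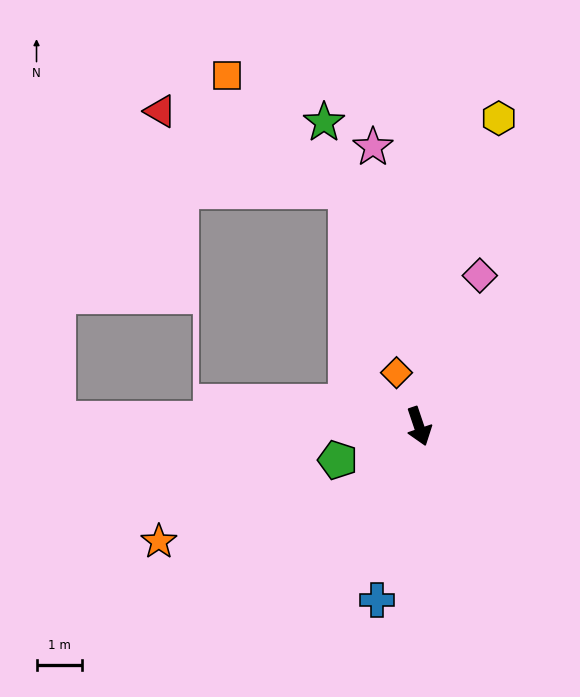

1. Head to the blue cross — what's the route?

turn right 32°, forward 4.0 m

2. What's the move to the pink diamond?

turn left 139°, forward 3.6 m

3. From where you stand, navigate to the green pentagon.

turn right 86°, forward 2.0 m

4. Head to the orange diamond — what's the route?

turn right 176°, forward 1.3 m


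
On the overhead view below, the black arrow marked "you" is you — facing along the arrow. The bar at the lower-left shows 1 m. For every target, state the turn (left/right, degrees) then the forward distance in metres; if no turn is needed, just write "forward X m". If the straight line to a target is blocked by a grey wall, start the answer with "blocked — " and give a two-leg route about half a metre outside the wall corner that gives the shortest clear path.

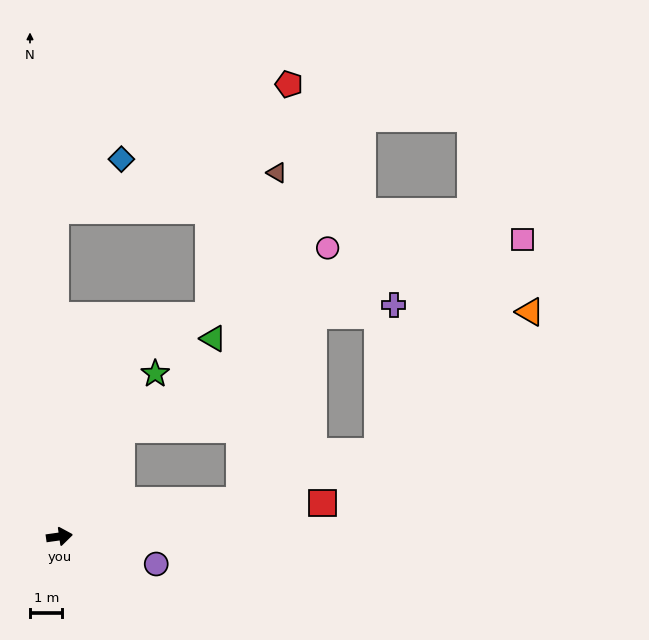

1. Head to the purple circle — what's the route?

turn right 24°, forward 3.1 m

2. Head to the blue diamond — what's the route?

blocked — turn left 83°, forward 10.1 m, then turn right 53°, forward 2.6 m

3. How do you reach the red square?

forward 8.2 m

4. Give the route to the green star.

turn left 52°, forward 5.8 m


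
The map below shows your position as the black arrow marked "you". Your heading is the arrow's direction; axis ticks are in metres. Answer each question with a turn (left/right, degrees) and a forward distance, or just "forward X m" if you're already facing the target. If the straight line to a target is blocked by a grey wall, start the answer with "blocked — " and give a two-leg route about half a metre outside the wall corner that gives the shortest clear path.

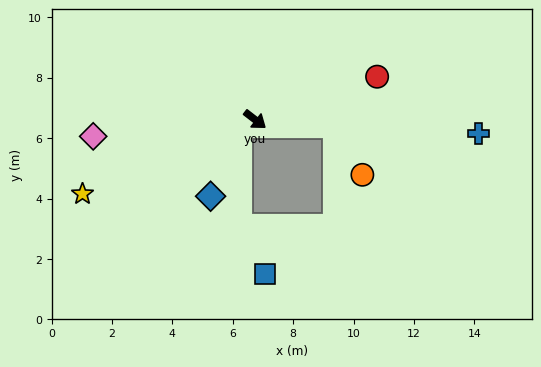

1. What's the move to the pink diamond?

turn right 136°, forward 5.4 m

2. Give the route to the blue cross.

turn left 34°, forward 7.4 m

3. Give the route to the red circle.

turn left 57°, forward 4.3 m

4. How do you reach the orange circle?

blocked — turn left 34°, forward 2.7 m, then turn right 58°, forward 1.9 m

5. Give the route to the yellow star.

turn right 119°, forward 6.2 m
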